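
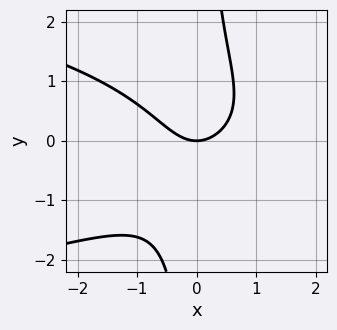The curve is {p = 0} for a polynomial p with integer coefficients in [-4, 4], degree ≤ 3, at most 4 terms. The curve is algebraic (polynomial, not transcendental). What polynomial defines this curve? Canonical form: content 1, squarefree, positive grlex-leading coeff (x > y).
x*y^2 + x^2 - y

First, degree: no degree-2 curve has this shape, so deg p = 3.
Next, reading off the gridlines: it crosses the x-axis at the gridline x = 0; one y-axis crossing is at y = 0.
Finally, assembling these constraints gives the stated polynomial.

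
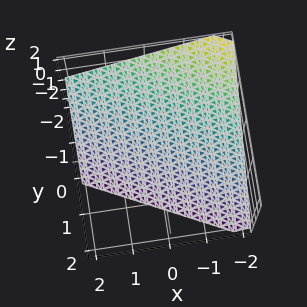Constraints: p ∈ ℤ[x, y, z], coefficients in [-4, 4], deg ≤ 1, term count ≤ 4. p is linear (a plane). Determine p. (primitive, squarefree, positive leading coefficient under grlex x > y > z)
1. The degree is 1 — the surface is flat (a plane).
2. From the axis intercepts and sections: it crosses the y-axis at the gridline y = -1; it crosses the x-axis at the gridline x = -2; it crosses the z-axis at the gridline z = -1.
3. Putting this together gives p.

x + 2*y + 2*z + 2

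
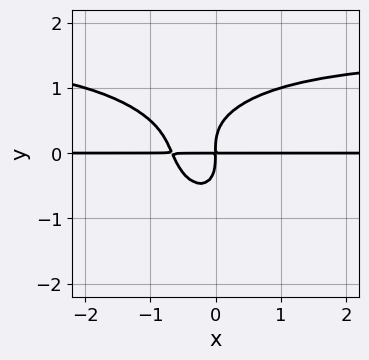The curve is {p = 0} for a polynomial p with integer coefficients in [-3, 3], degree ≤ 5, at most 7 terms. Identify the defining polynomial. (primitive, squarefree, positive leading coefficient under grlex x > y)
2*x^2*y^2 + x*y^3 + 2*y^4 - 3*x^2*y - 2*x*y

The degree is 4 — no degree-3 curve has this shape.
Observable constraints: the visible x-axis segment lies entirely on the curve.
Together with the visible shape, these determine p as stated.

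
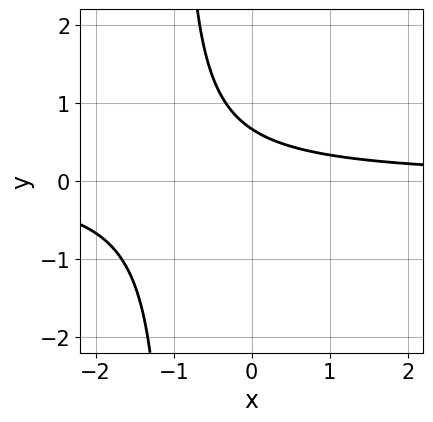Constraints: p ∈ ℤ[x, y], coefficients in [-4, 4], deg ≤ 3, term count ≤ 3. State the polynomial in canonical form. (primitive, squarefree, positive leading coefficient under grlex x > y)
(a) The degree is 2 — a generic line meets the curve in up to 2 points.
(b) From the visible intercepts: it misses every integer gridline on the x-axis.
(c) Putting this together gives p.

3*x*y + 3*y - 2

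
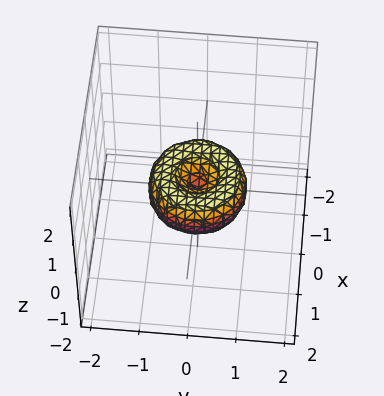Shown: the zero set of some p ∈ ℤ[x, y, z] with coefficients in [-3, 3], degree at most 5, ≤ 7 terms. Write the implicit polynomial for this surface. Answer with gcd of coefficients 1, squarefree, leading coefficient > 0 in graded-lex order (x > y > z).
(a) Degree: no degree-3 surface has this shape, so deg p = 4.
(b) Symmetries: rotational symmetry about the z-axis ⇒ p depends on x, y only through x² + y².
(c) Against the integer gridlines: among the integer gridlines, it crosses the y-axis at y ∈ {-1, 0, 1}; it meets the z-axis at z = 0 (among the integer gridlines).
(d) The integer polynomial consistent with all of this is the stated p.

x^4 + 2*x^2*y^2 + y^4 - x^2 - y^2 + z^2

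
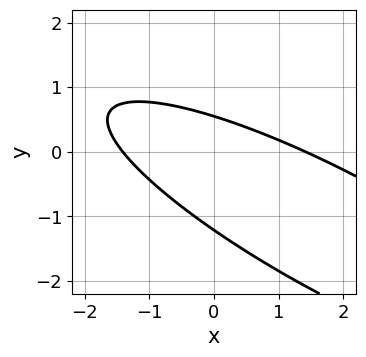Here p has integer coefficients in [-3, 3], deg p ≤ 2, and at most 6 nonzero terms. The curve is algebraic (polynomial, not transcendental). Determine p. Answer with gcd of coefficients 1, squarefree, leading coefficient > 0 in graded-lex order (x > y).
First, the degree is 2 — no degree-1 curve has this shape.
Finally, solving for integer coefficients yields p as stated.

x^2 + 3*x*y + 3*y^2 + 2*y - 2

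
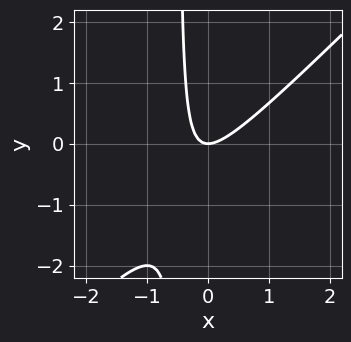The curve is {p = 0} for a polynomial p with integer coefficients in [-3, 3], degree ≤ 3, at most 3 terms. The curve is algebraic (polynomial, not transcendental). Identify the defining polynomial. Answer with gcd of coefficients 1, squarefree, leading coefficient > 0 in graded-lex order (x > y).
First, the degree is 2 — the shape is more complex than any degree-1 curve.
Next, from the visible intercepts: one x-axis crossing is at x = 0; one y-axis crossing is at y = 0.
Finally, fitting integer coefficients to these (and the overall shape) gives p.

2*x^2 - 2*x*y - y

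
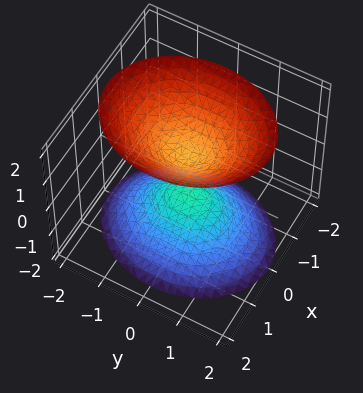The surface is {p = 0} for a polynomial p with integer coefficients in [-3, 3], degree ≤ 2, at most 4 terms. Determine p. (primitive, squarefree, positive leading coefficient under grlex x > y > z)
3*x^2 + 2*y^2 - 2*z^2 + 1

(a) I count 2 distinct pieces.
(b) The degree is 2 — two sheets facing apart; a quadric.
(c) Symmetries: the x ↦ −x reflection is a symmetry, so x appears only in even powers; mirror symmetry z ↦ −z ⇒ only even powers of z; mirror symmetry y ↦ −y ⇒ only even powers of y.
(d) Against the integer gridlines: it misses every integer gridline on the x-axis; it misses every integer gridline on the y-axis.
(e) Assembling these constraints gives the stated polynomial.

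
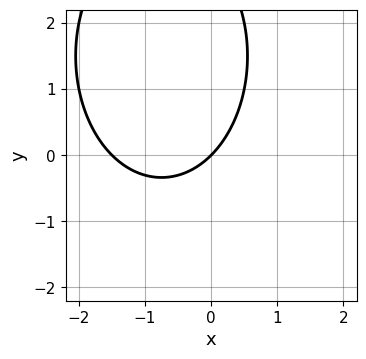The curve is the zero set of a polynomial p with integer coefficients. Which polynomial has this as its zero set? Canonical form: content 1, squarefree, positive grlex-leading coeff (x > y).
(a) deg p = 2. The shape is more complex than any degree-1 curve.
(b) Observable constraints: it crosses the y-axis at the gridline y = 0; it crosses the x-axis at the gridline x = 0.
(c) These observations pin down the coefficients.

2*x^2 + y^2 + 3*x - 3*y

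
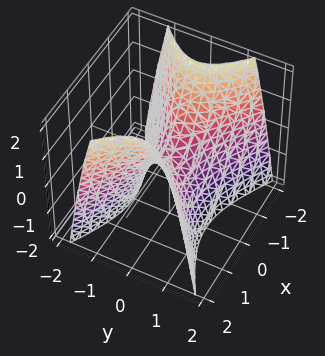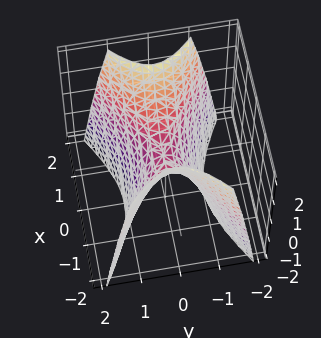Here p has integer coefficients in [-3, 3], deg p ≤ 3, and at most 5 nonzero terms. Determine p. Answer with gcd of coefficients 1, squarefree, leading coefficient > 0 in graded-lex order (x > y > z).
(a) The degree is 2 — a saddle surface; a quadric.
(b) Symmetries: the y ↦ −y reflection is a symmetry, so y appears only in even powers; it's symmetric under x → −x, forcing even powers of x.
(c) From the axis intercepts and sections: one x-axis crossing is at x = 0; it meets the y-axis at y = 0 (among the integer gridlines); one z-axis crossing is at z = 0.
(d) Together with the visible shape, these determine p as stated.

x^2 - 2*y^2 - z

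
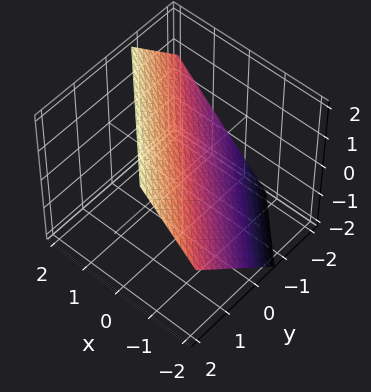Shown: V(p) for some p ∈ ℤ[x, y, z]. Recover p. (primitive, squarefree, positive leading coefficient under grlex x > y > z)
3*x + 3*y - 3*z + 2

(a) deg p = 1.
(b) Putting this together gives p.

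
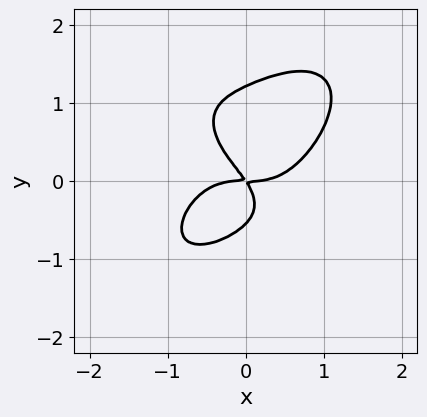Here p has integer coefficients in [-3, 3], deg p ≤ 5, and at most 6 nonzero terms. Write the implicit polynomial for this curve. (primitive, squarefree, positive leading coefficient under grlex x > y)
3*x^4 + 3*y^4 - 2*y^3 - 3*x*y - 2*y^2

1. Degree: a generic line meets the curve in up to 4 points, so deg p = 4.
2. Checking where it meets the axes: it meets the x-axis at x = 0 (among the integer gridlines); one y-axis crossing is at y = 0.
3. Together with the visible shape, these determine p as stated.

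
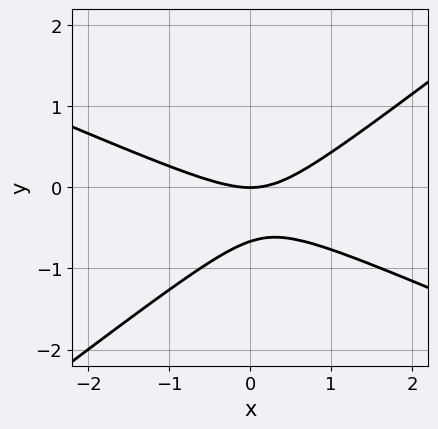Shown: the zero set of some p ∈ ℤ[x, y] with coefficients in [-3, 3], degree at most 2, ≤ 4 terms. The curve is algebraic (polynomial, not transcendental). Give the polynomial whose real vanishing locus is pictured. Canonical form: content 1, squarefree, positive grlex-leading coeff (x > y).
(a) The degree is 2 — no degree-1 curve has this shape.
(b) From the visible intercepts: one x-axis crossing is at x = 0; it meets the y-axis at y = 0 (among the integer gridlines).
(c) Putting this together gives p.

x^2 + x*y - 3*y^2 - 2*y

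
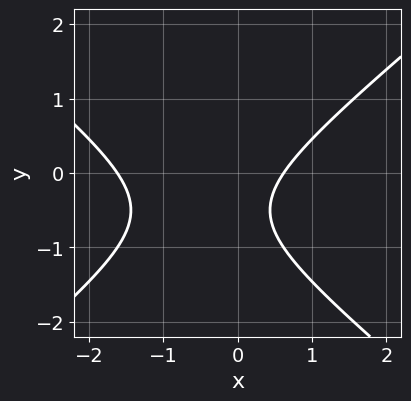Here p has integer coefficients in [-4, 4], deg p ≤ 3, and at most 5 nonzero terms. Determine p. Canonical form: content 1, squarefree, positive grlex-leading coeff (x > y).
2*x^2 - 3*y^2 + 2*x - 3*y - 2

1. Degree: the shape is more complex than any degree-1 curve, so deg p = 2.
2. Checking where it meets the axes: the curve avoids every integer y-axis point in the box.
3. Assembling these constraints gives the stated polynomial.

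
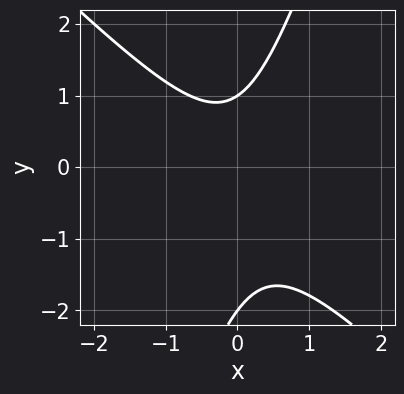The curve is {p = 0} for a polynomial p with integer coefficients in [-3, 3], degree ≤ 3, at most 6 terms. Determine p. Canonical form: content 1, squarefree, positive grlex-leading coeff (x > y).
deg p = 2.
Observable constraints: it misses every integer gridline on the x-axis; among the integer gridlines, it crosses the y-axis at y ∈ {-2, 1}.
Together with the visible shape, these determine p as stated.

3*x^2 + 2*x*y - y^2 - y + 2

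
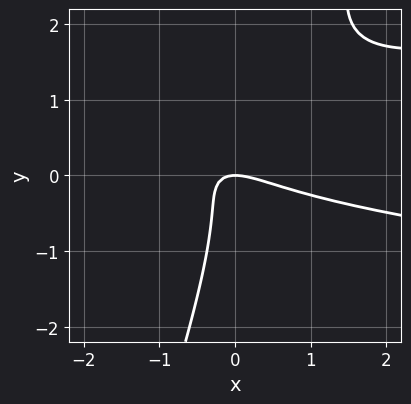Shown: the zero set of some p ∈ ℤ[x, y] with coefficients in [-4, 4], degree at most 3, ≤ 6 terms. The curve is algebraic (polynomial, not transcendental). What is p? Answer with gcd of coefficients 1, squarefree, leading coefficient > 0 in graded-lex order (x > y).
3*x*y^2 - y^3 - x^2 - 2*x*y - y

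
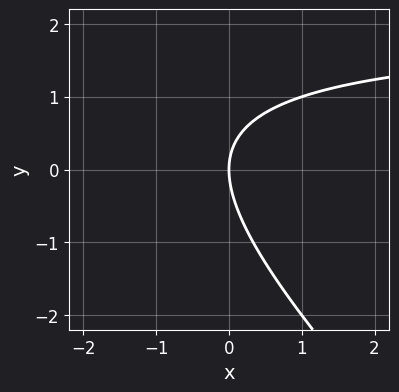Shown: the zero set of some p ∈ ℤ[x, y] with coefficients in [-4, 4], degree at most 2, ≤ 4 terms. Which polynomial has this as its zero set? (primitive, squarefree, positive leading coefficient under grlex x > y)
x*y + y^2 - 2*x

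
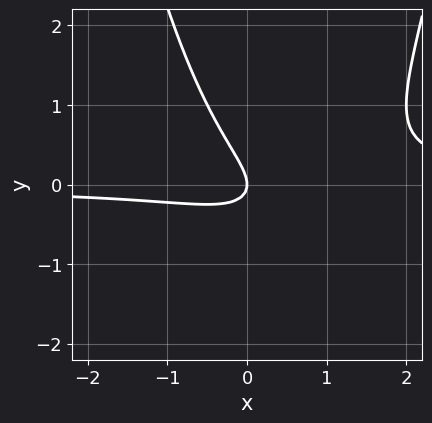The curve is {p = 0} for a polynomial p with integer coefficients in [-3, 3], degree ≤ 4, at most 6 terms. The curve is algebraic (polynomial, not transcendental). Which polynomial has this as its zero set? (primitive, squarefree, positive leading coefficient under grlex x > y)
(a) The degree is 3 — no degree-2 curve has this shape.
(b) From the visible intercepts: it meets the y-axis at y = 0 (among the integer gridlines); it crosses the x-axis at the gridline x = 0.
(c) Solving for integer coefficients yields p as stated.

2*x^2*y - 2*x*y - 2*y^2 - x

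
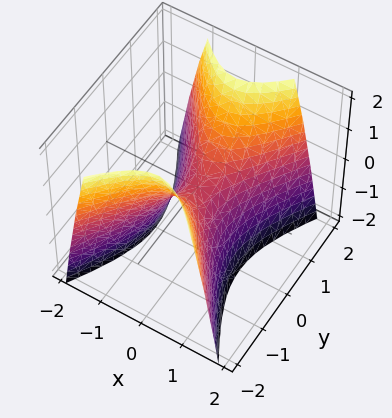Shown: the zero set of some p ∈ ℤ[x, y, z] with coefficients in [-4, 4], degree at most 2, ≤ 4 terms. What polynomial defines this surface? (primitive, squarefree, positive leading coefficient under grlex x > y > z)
2*x^2 - y^2 + z

deg p = 2. A saddle surface; a quadric.
Symmetries: it's symmetric under x → −x, forcing even powers of x; it's symmetric under y → −y, forcing even powers of y.
Against the integer gridlines: it meets the z-axis at z = 0 (among the integer gridlines); one y-axis crossing is at y = 0; it crosses the x-axis at the gridline x = 0.
Matching integer coefficients to the picture gives p.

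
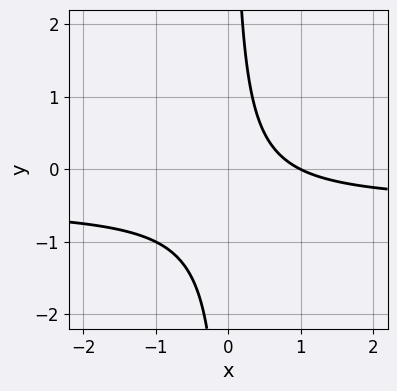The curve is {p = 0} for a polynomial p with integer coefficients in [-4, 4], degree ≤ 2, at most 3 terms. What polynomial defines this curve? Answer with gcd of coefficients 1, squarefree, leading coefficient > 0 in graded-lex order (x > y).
2*x*y + x - 1

The degree is 2 — no degree-1 curve has this shape.
From the visible intercepts: it meets the x-axis at x = 1 (among the integer gridlines); it misses every integer gridline on the y-axis.
Fitting integer coefficients to these (and the overall shape) gives p.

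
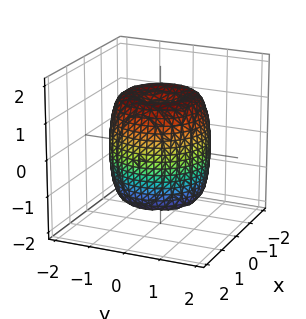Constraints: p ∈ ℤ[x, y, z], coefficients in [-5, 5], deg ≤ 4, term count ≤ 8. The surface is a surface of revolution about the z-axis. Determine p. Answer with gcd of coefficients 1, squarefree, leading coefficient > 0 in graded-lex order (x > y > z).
2*x^4 + 4*x^2*y^2 + 2*y^4 - 3*x^2 - 3*y^2 + z^2 - 1

1. The degree is 4 — a generic line meets the surface in up to 4 points.
2. By symmetry, the surface is invariant under rotation about z: p = q(x² + y², z).
3. From the axis intercepts and sections: a circular section at z = 0 has radius between 1 and 2; the z-axis gridline crossings are at z ∈ {-1, 1}.
4. These observations pin down the coefficients.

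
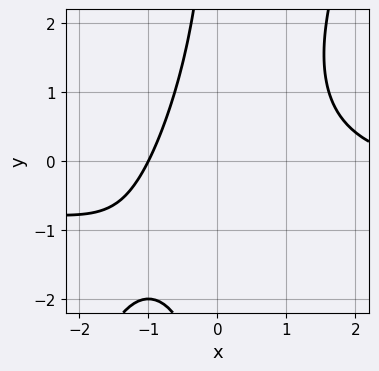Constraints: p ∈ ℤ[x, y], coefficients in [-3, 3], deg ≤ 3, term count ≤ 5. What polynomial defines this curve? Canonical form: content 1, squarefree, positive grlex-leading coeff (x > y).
First, degree: the shape is more complex than any degree-2 curve, so deg p = 3.
Next, against the integer gridlines: one x-axis crossing is at x = -1; it misses every integer gridline on the y-axis.
Finally, fitting integer coefficients to these (and the overall shape) gives p.

2*x^2*y - x*y^2 + x^2 - 2*x - 3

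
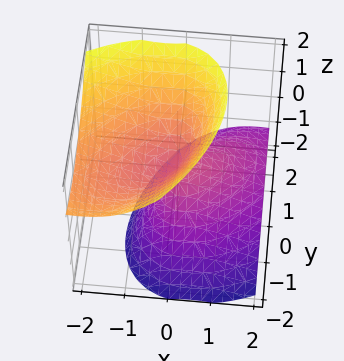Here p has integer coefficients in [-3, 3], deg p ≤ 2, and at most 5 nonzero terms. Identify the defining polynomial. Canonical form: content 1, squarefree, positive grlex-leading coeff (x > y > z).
2*x^2 - 2*x*y + 3*x*z + 2*y^2 - 2*z^2

The picture has 2 separate pieces.
The degree is 2 — a generic line meets the surface in up to 2 points.
From the axis intercepts and sections: it meets the x-axis at x = 0 (among the integer gridlines); it crosses the y-axis at the gridline y = 0; it meets the z-axis at z = 0 (among the integer gridlines).
Assembling these constraints gives the stated polynomial.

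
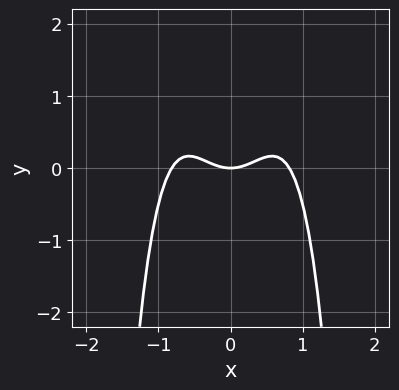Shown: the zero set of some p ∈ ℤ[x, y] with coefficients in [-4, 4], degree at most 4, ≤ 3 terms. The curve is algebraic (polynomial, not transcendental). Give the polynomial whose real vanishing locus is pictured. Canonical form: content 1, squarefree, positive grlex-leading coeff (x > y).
3*x^4 - 2*x^2 + 2*y

1. deg p = 4. A generic line meets the curve in up to 4 points.
2. Symmetries: the x ↦ −x reflection is a symmetry, so x appears only in even powers.
3. From the axis intercepts and sections: it crosses the y-axis at the gridline y = 0; it meets the x-axis at x = 0 (among the integer gridlines).
4. Fitting integer coefficients to these (and the overall shape) gives p.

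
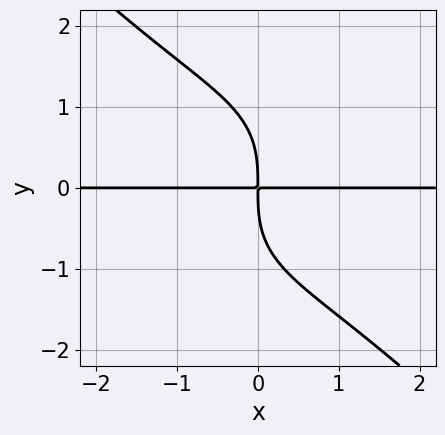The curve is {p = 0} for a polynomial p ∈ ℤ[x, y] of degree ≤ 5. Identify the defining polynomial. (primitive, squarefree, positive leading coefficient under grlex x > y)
x^3*y + y^4 + 3*x*y

First, deg p = 4. A generic line meets the curve in up to 4 points.
Next, checking where it meets the axes: every point of the x-axis in the box is on the curve.
Finally, these observations pin down the coefficients.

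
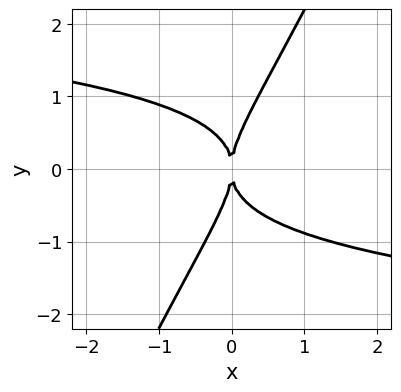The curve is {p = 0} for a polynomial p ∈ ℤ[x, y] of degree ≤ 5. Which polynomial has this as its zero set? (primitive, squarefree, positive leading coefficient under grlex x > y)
The degree is 4 — a generic line meets the curve in up to 4 points.
Checking where it meets the axes: it crosses the x-axis at the gridline x = 0; one y-axis crossing is at y = 0.
The integer polynomial consistent with all of this is the stated p.

2*x*y^3 - y^4 + 2*x^2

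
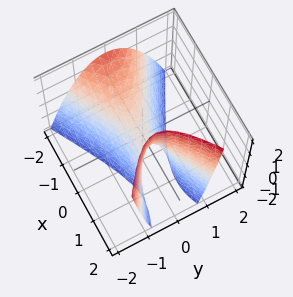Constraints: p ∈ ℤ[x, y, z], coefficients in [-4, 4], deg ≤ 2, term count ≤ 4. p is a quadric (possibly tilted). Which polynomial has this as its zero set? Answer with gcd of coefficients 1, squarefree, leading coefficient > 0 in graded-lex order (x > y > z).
x^2 + x*z - 3*y^2 - z

(a) deg p = 2. No degree-1 surface has this shape.
(b) From the axis intercepts and sections: it crosses the z-axis at the gridline z = 0; it crosses the x-axis at the gridline x = 0.
(c) Assembling these constraints gives the stated polynomial.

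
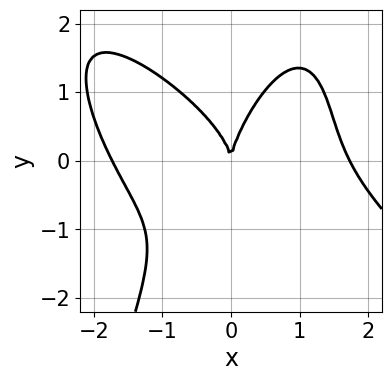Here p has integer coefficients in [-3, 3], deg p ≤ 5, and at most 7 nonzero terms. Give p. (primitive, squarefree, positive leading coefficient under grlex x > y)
x^4 + x^3*y - x*y^2 + y^3 - 3*x^2

1. deg p = 4.
2. From the visible intercepts: it crosses the x-axis at the gridline x = 0; it meets the y-axis at y = 0 (among the integer gridlines).
3. The integer polynomial consistent with all of this is the stated p.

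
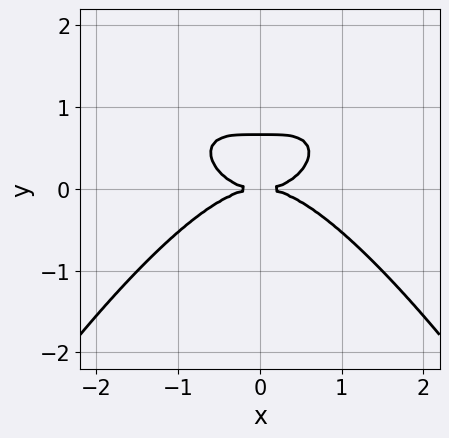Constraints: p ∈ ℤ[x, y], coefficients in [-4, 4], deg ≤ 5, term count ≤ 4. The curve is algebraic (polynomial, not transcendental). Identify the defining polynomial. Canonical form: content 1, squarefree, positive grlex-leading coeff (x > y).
Degree: the shape is more complex than any degree-3 curve, so deg p = 4.
Symmetries: the x ↦ −x reflection is a symmetry, so x appears only in even powers.
From the axis intercepts and sections: one x-axis crossing is at x = 0; it crosses the y-axis at the gridline y = 0.
Putting this together gives p.

x^4 + 3*y^3 - 2*y^2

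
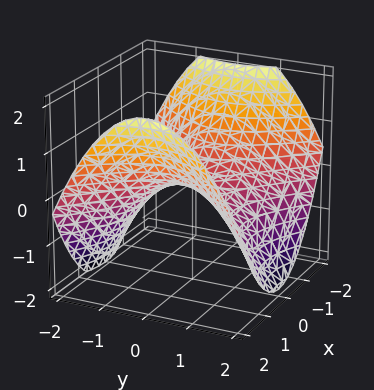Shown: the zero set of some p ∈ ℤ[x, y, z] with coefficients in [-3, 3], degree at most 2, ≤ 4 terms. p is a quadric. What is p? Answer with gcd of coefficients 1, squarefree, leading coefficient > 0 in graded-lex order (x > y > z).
(a) deg p = 2. A hyperbolic paraboloid; a quadric.
(b) Symmetries: the y ↦ −y reflection is a symmetry, so y appears only in even powers; the x ↦ −x reflection is a symmetry, so x appears only in even powers.
(c) From the visible intercepts: one z-axis crossing is at z = 0; it crosses the x-axis at the gridline x = 0; it meets the y-axis at y = 0 (among the integer gridlines).
(d) These observations pin down the coefficients.

x^2 - y^2 - 2*z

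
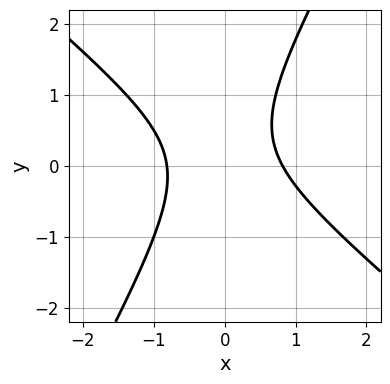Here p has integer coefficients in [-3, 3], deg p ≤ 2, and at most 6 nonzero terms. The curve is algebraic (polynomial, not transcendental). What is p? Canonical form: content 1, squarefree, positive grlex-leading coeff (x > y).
3*x^2 + 2*x*y - 2*y^2 + y - 2

(a) The degree is 2 — a generic line meets the curve in up to 2 points.
(b) Checking where it meets the axes: the curve avoids every integer y-axis point in the box.
(c) The integer polynomial consistent with all of this is the stated p.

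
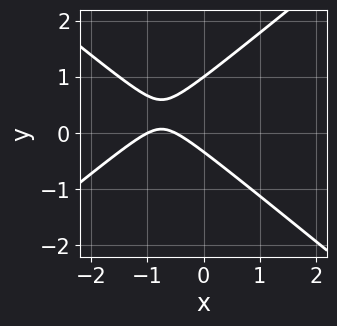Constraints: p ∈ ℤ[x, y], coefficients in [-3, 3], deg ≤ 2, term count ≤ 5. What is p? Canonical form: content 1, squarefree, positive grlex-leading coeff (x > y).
2*x^2 - 3*y^2 + 3*x + 2*y + 1

deg p = 2. A generic line meets the curve in up to 2 points.
Reading off the gridlines: one y-axis crossing is at y = 1; one x-axis crossing is at x = -1.
Together with the visible shape, these determine p as stated.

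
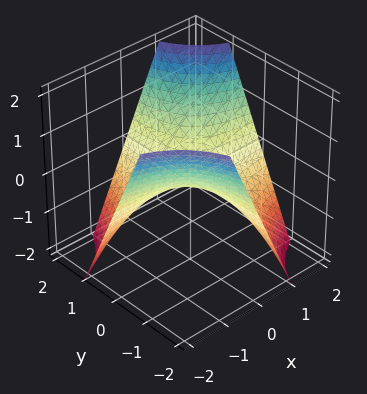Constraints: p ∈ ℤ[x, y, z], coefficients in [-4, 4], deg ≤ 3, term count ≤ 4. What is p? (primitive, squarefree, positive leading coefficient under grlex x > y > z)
First, deg p = 2. A saddle surface; a quadric.
Then, against the integer gridlines: every point of the y-axis in the box is on the surface; it crosses the z-axis at the gridline z = 0; every point of the x-axis in the box is on the surface.
Finally, these observations pin down the coefficients.

x*y - z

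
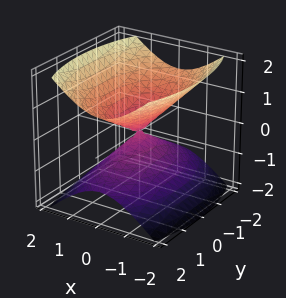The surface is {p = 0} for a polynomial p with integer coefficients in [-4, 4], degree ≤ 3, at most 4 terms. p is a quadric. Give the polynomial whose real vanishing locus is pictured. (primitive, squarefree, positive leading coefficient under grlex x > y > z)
(a) I count 2 distinct pieces.
(b) The degree is 2 — a double cone through the origin; a quadric.
(c) Symmetries: mirror symmetry x ↦ −x ⇒ only even powers of x; the z ↦ −z reflection is a symmetry, so z appears only in even powers; the y ↦ −y reflection is a symmetry, so y appears only in even powers.
(d) From the visible intercepts: it crosses the y-axis at the gridline y = 0; it crosses the x-axis at the gridline x = 0; it crosses the z-axis at the gridline z = 0.
(e) Matching integer coefficients to the picture gives p.

3*x^2 + y^2 - 3*z^2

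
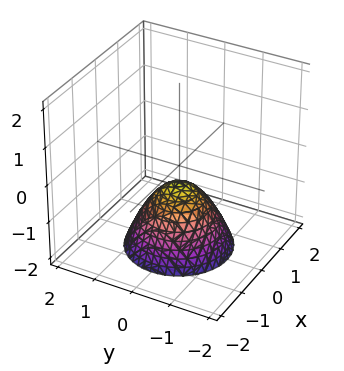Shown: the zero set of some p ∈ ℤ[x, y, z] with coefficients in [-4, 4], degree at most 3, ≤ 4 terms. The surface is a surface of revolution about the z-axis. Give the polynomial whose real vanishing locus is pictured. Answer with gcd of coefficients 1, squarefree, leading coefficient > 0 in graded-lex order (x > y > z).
1. The degree is 2 — no degree-1 surface has this shape.
2. By symmetry, the z-axis is an axis of rotation, so x and y enter only as x² + y².
3. Checking where it meets the axes: it misses every integer gridline on the y-axis; the surface avoids every integer x-axis point in the box.
4. The integer polynomial consistent with all of this is the stated p.

2*x^2 + 2*y^2 + 2*z + 1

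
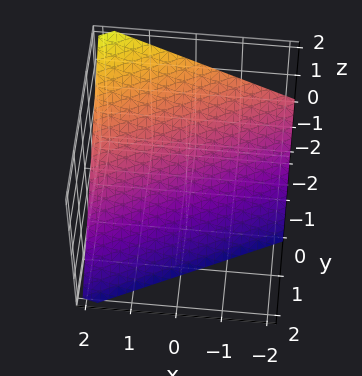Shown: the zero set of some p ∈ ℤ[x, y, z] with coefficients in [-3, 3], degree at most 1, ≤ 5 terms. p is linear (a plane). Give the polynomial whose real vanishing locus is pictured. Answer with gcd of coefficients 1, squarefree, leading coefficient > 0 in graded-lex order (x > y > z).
x - 2*y - 2*z - 2

The degree is 1 — every cross-section is a straight line — this is a plane.
Against the integer gridlines: one y-axis crossing is at y = -1; one z-axis crossing is at z = -1.
Assembling these constraints gives the stated polynomial. Check: (2, 0, 0) on the x-axis lies on the surface, and p(2, 0, 0) = 0. ✓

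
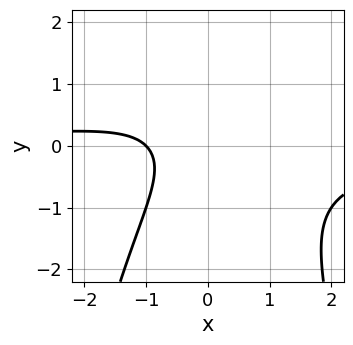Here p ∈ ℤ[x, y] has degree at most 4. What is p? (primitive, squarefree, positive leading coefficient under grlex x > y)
First, deg p = 3. No degree-2 curve has this shape.
Then, checking where it meets the axes: no y-intercept at any integer in the box; it meets the x-axis at x = -1 (among the integer gridlines).
Finally, these observations pin down the coefficients.

x^2*y + y^2 + x + 1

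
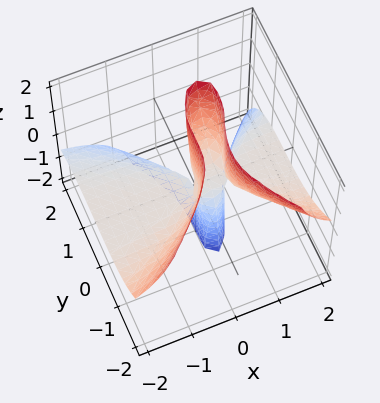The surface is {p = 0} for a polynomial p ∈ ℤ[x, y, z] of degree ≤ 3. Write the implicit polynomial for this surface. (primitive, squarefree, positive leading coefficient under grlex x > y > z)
3*x^2*z - x*y*z + y^3 - 2*x*z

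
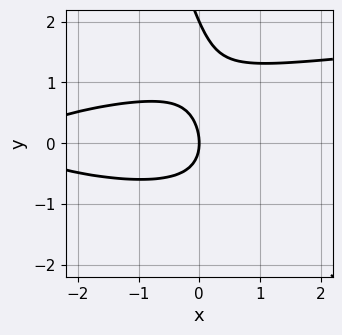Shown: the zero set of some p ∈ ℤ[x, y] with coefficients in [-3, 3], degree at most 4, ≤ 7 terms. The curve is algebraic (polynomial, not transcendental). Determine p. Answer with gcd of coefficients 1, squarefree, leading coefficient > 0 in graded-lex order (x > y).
3*x*y^2 + y^3 - x^2 - 2*y^2 - 3*x

Degree: the shape is more complex than any degree-2 curve, so deg p = 3.
Checking where it meets the axes: among the integer gridlines, it crosses the y-axis at y ∈ {0, 2}; one x-axis crossing is at x = 0.
Solving for integer coefficients yields p as stated.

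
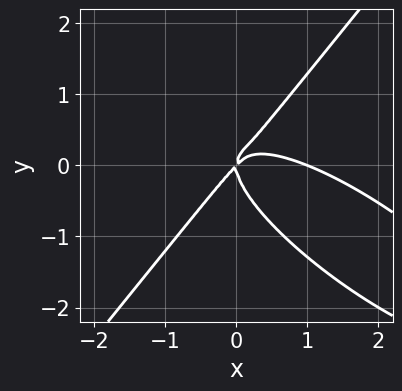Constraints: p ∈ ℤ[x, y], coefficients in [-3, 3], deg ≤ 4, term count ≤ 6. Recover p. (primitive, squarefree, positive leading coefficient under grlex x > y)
2*x^3 + 3*x^2*y - 3*y^3 - 2*x^2 + 2*x*y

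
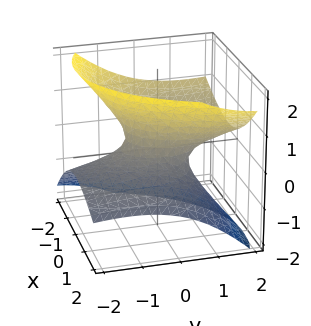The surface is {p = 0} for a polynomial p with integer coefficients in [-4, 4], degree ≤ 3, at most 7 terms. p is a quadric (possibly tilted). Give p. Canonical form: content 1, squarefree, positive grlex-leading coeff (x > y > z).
2*x^2 + 2*x*z + y^2 - 3*y*z - 3*z^2 - 1

First, degree: the shape is more complex than any degree-1 surface, so deg p = 2.
Next, checking where it meets the axes: the surface avoids every integer z-axis point in the box; the y-axis gridline crossings are at y ∈ {-1, 1}.
Finally, the integer polynomial consistent with all of this is the stated p.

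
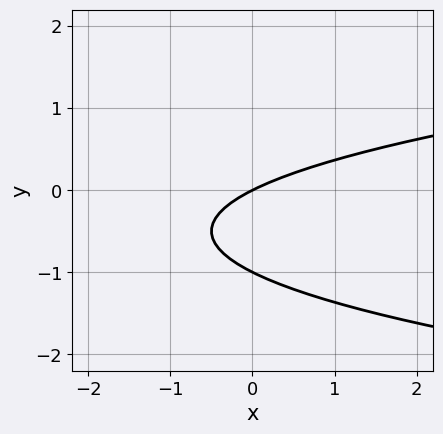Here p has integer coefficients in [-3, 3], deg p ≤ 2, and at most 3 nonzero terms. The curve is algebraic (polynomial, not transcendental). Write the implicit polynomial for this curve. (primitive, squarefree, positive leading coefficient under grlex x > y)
First, the degree is 2 — a generic line meets the curve in up to 2 points.
Next, against the integer gridlines: one x-axis crossing is at x = 0; the y-axis gridline crossings are at y ∈ {-1, 0}.
Finally, assembling these constraints gives the stated polynomial.

2*y^2 - x + 2*y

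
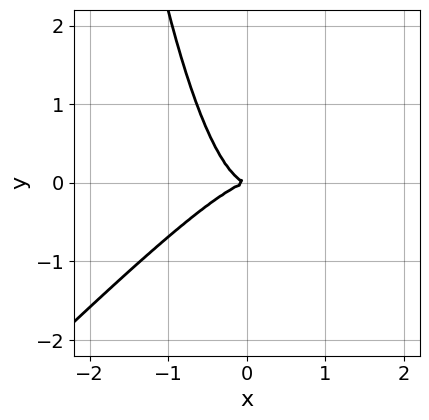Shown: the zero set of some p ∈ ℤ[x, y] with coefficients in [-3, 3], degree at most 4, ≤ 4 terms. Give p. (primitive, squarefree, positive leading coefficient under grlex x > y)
3*x^3 - 3*x^2*y + 2*y^2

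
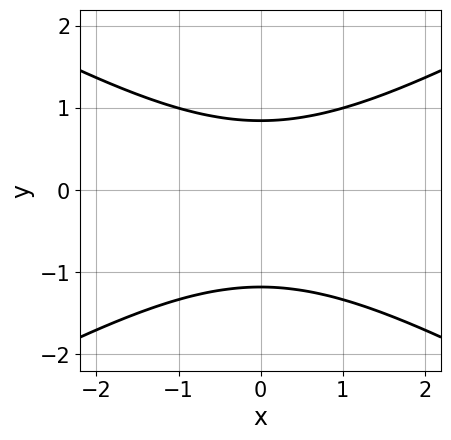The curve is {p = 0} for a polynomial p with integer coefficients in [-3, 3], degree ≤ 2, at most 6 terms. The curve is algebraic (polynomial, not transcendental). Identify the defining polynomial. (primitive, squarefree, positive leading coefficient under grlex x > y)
x^2 - 3*y^2 - y + 3

Degree: the shape is more complex than any degree-1 curve, so deg p = 2.
Symmetries: it's symmetric under x → −x, forcing even powers of x.
From the visible intercepts: no x-intercept at any integer in the box.
These observations pin down the coefficients.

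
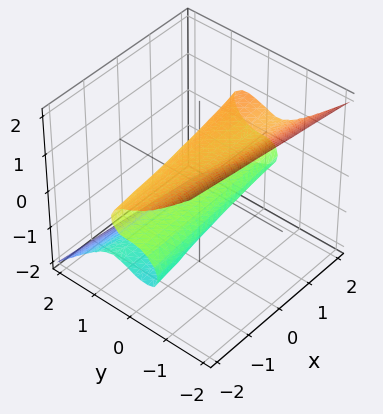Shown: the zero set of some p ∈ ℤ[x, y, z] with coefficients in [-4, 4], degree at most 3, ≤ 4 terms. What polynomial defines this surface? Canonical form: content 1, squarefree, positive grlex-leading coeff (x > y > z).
x*y*z - 3*y^3 - 3*z^3 + 2*z

First, deg p = 3.
Then, from the axis intercepts and sections: one y-axis crossing is at y = 0; it crosses the z-axis at the gridline z = 0.
Finally, the integer polynomial consistent with all of this is the stated p.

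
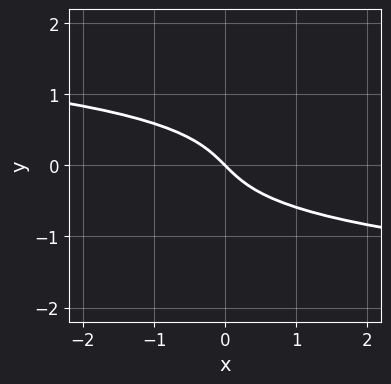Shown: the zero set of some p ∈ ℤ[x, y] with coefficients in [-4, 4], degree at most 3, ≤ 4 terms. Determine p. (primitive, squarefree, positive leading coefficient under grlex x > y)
2*y^3 + x + y

1. deg p = 3.
2. Observable constraints: it meets the x-axis at x = 0 (among the integer gridlines); it meets the y-axis at y = 0 (among the integer gridlines).
3. These observations pin down the coefficients.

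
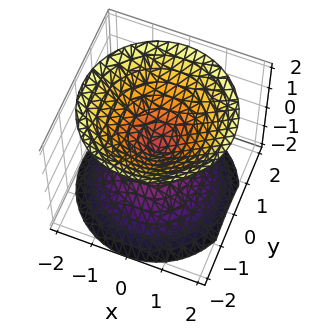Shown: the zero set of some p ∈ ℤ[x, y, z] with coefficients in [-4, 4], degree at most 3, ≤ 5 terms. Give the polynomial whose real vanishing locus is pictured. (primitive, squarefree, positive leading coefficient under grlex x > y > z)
x^2 + y^2 - z^2

There are 2 components. Treating them together as one polynomial.
Degree: two nappes meeting at a single point; a quadric, so deg p = 2.
Symmetries: rotational symmetry about the z-axis ⇒ p depends on x, y only through x² + y²; mirror symmetry z ↦ −z ⇒ only even powers of z.
From the visible intercepts: one z-axis crossing is at z = 0; a circular section at z = 1 has radius exactly 1; it meets the x-axis at x = 0 (among the integer gridlines); it crosses the y-axis at the gridline y = 0.
Putting this together gives p.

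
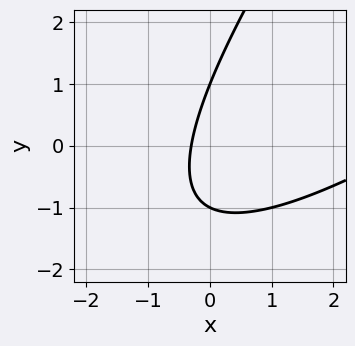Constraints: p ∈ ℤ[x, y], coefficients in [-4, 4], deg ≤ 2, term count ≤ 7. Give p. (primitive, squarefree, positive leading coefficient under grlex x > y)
x^2 - 2*x*y + y^2 - 3*x - 1

(a) The degree is 2 — the shape is more complex than any degree-1 curve.
(b) Reading off the gridlines: the y-axis gridline crossings are at y ∈ {-1, 1}.
(c) These observations pin down the coefficients.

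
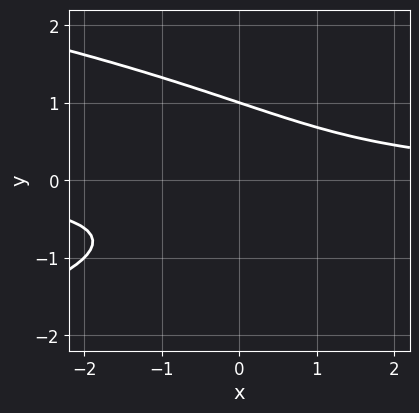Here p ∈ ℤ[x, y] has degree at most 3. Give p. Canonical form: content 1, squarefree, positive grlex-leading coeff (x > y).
y^3 + x*y - 1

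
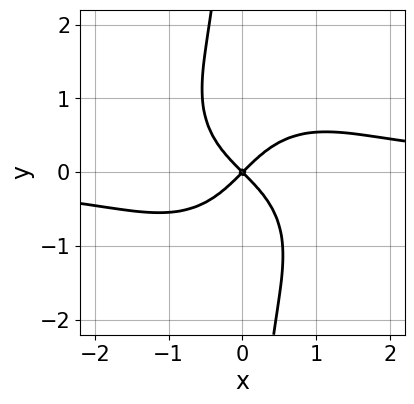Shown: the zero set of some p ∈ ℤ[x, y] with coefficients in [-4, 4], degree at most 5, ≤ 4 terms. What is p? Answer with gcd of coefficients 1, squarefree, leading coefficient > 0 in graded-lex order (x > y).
x^3*y + x*y^3 - x^2 + y^2

First, the degree is 4 — a generic line meets the curve in up to 4 points.
Next, observable constraints: it crosses the y-axis at the gridline y = 0; it crosses the x-axis at the gridline x = 0.
Finally, the integer polynomial consistent with all of this is the stated p.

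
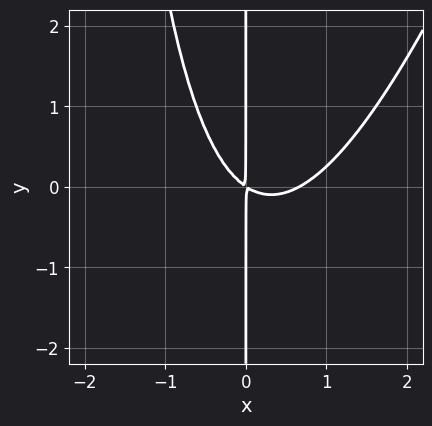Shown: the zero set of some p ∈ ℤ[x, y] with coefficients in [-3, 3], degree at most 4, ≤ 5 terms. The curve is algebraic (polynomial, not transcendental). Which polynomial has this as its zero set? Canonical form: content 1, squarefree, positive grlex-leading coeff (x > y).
3*x^3 - x^2*y - 2*x^2 - 3*x*y

deg p = 3.
From the axis intercepts and sections: the visible y-axis segment lies entirely on the curve.
Matching integer coefficients to the picture gives p.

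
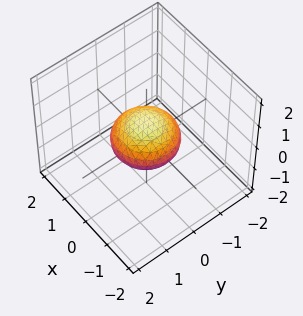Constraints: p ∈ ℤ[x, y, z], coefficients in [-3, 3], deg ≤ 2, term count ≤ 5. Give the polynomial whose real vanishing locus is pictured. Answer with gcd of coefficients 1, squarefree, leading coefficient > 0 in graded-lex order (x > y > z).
1. deg p = 2. The shape is more complex than any degree-1 surface.
2. By symmetry, the z-axis is an axis of rotation, so x and y enter only as x² + y².
3. Observable constraints: a circular section at z = 0 has radius exactly 1; the y-axis gridline crossings are at y ∈ {-1, 1}; the x-axis gridline crossings are at x ∈ {-1, 1}.
4. Together with the visible shape, these determine p as stated.

x^2 + y^2 + 2*z^2 - 1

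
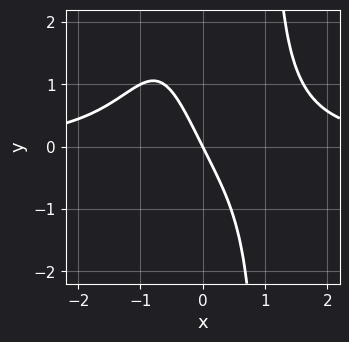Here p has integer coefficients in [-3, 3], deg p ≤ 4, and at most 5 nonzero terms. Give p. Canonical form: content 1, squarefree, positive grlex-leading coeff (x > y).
The degree is 4 — no degree-3 curve has this shape.
Against the integer gridlines: it crosses the y-axis at the gridline y = 0; it crosses the x-axis at the gridline x = 0.
These observations pin down the coefficients.

x^3*y - 2*x - y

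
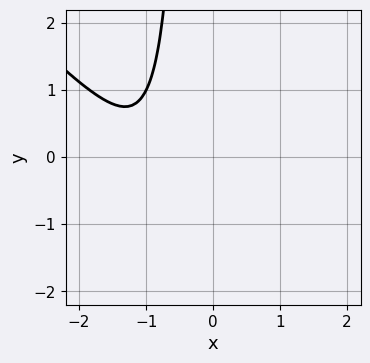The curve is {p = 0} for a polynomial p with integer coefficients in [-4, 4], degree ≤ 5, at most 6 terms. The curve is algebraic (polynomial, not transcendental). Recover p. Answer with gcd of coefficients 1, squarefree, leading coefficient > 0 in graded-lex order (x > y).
x^4 + x^3*y + x^3 + 1

First, the degree is 4 — a generic line meets the curve in up to 4 points.
Then, from the axis intercepts and sections: the curve avoids every integer x-axis point in the box; it misses every integer gridline on the y-axis.
Finally, putting this together gives p.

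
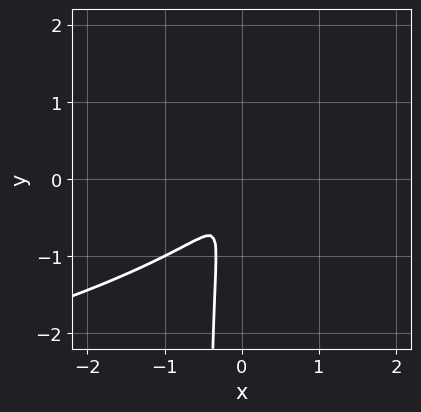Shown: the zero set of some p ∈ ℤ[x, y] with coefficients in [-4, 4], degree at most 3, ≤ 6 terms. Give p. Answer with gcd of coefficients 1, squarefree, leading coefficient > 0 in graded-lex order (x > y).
1. Degree: no degree-2 curve has this shape, so deg p = 3.
2. Solving for integer coefficients yields p as stated.

2*x*y^2 + 3*x^2 - 2*x*y + y^2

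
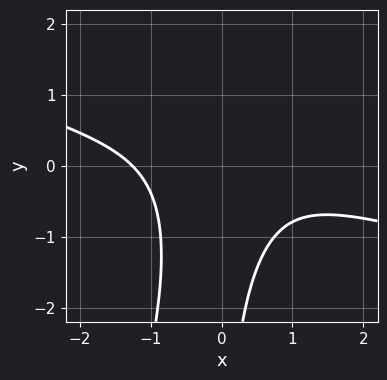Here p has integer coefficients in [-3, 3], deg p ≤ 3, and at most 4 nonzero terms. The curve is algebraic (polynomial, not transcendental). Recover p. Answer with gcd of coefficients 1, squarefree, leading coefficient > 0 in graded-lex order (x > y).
x^3 + 3*x^2*y - x*y^2 + 2

First, deg p = 3. No degree-2 curve has this shape.
Then, from the visible intercepts: the curve avoids every integer y-axis point in the box.
Finally, fitting integer coefficients to these (and the overall shape) gives p.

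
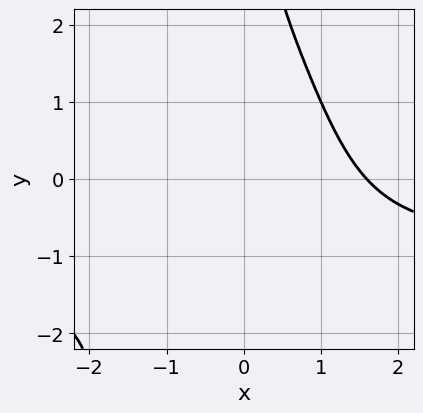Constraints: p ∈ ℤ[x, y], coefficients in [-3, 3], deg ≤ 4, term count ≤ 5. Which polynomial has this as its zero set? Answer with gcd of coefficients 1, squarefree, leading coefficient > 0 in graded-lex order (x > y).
1. deg p = 4. No degree-3 curve has this shape.
2. Against the integer gridlines: the curve avoids every integer y-axis point in the box.
3. Solving for integer coefficients yields p as stated.

2*x^3*y + 2*x^3 + x*y^2 - 2*x^2 - 3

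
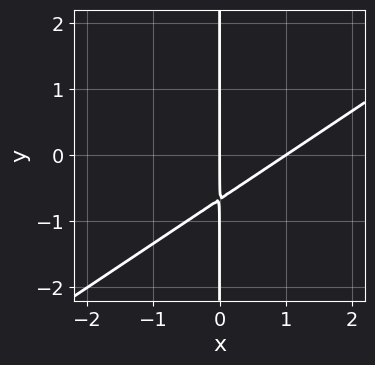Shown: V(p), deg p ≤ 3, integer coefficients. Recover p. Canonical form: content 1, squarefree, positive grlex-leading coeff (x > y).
2*x^2 - 3*x*y - 2*x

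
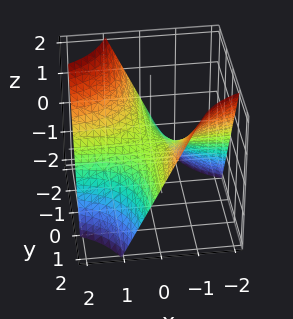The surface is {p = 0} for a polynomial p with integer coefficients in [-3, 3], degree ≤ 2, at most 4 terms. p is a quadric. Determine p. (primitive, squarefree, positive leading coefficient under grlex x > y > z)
x*y + z

deg p = 2.
From the visible intercepts: one z-axis crossing is at z = 0; the visible x-axis segment lies entirely on the surface.
These observations pin down the coefficients.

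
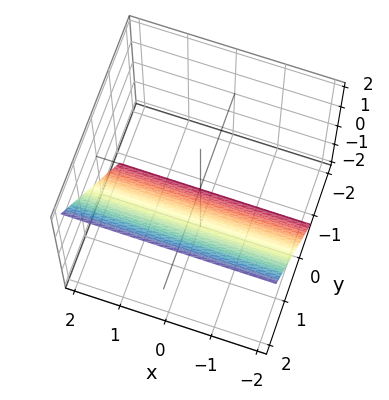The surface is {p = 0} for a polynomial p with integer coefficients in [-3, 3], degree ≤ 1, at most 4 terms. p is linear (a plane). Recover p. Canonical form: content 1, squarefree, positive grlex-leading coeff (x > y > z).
First, the degree is 1 — the surface is flat (a plane).
Then, from the axis intercepts and sections: one z-axis crossing is at z = -1; no x-intercept at any integer in the box.
Finally, the integer polynomial consistent with all of this is the stated p.

3*y - 2*z - 2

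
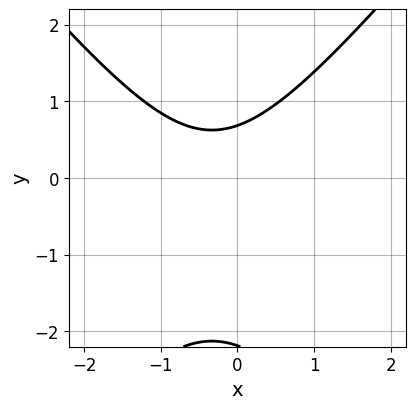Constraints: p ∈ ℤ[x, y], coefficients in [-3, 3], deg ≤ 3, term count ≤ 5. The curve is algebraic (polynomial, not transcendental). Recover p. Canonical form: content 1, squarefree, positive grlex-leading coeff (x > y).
The degree is 2 — a generic line meets the curve in up to 2 points.
Reading off the gridlines: the curve avoids every integer x-axis point in the box.
Together with the visible shape, these determine p as stated.

3*x^2 - 2*y^2 + 2*x - 3*y + 3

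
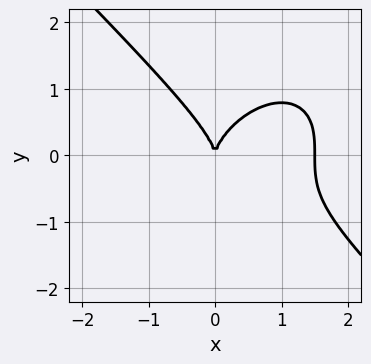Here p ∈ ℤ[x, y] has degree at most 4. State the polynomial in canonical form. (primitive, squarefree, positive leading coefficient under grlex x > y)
2*x^3 + 2*y^3 - 3*x^2

1. The degree is 3 — no degree-2 curve has this shape.
2. From the visible intercepts: one y-axis crossing is at y = 0; it crosses the x-axis at the gridline x = 0.
3. These observations pin down the coefficients.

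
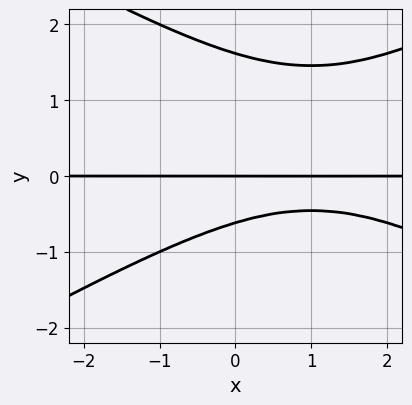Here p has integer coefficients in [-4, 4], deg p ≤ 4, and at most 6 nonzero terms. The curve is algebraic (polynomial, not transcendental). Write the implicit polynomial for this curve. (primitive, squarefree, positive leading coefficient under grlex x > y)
x^2*y - 3*y^3 - 2*x*y + 3*y^2 + 3*y

First, degree: the shape is more complex than any degree-2 curve, so deg p = 3.
Then, observable constraints: the visible x-axis segment lies entirely on the curve; one y-axis crossing is at y = 0.
Finally, matching integer coefficients to the picture gives p.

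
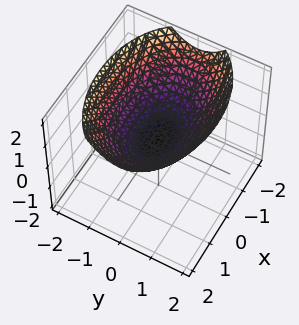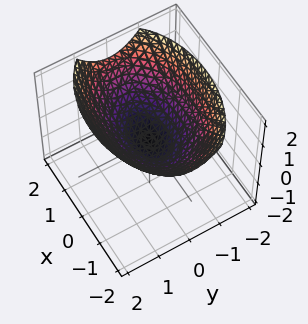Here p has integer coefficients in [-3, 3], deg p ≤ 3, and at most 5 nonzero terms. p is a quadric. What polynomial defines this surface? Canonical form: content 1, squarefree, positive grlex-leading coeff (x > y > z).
x^2 + 2*y^2 - 3*z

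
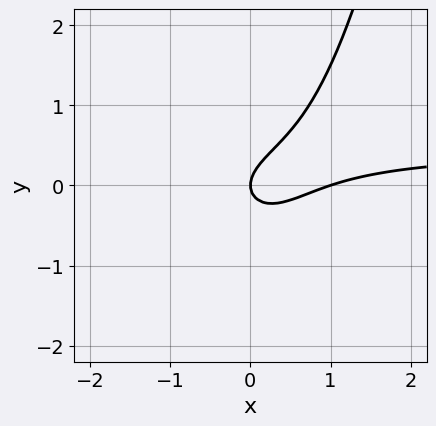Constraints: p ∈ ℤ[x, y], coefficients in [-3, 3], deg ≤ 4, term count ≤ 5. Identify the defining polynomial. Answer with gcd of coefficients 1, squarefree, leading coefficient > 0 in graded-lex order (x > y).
(a) The degree is 3 — the shape is more complex than any degree-2 curve.
(b) From the axis intercepts and sections: it meets the y-axis at y = 0 (among the integer gridlines); the x-axis gridline crossings are at x ∈ {0, 1}.
(c) Putting this together gives p.

2*x^2*y - x^2 + x*y - 2*y^2 + x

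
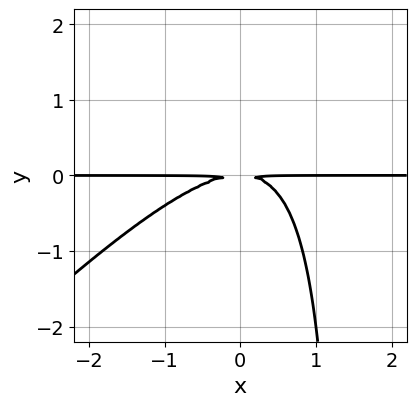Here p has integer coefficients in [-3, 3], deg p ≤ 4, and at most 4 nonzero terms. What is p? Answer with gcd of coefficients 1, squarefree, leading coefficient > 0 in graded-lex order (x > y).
1. Degree: no degree-2 curve has this shape, so deg p = 3.
2. From the axis intercepts and sections: every point of the x-axis in the box is on the curve.
3. Solving for integer coefficients yields p as stated.

2*x^2*y - 2*x*y^2 + 3*y^2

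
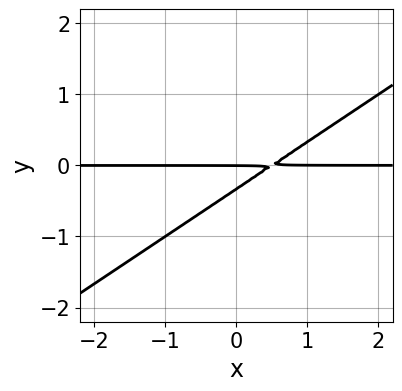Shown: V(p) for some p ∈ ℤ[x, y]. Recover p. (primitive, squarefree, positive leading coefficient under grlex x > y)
1. deg p = 2. A generic line meets the curve in up to 2 points.
2. Reading off the gridlines: the visible x-axis segment lies entirely on the curve; it meets the y-axis at y = 0 (among the integer gridlines).
3. The integer polynomial consistent with all of this is the stated p.

2*x*y - 3*y^2 - y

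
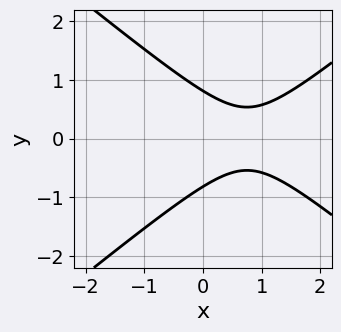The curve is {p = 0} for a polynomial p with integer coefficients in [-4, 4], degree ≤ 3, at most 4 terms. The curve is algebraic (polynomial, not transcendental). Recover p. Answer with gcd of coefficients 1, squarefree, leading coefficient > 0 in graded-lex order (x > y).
1. The degree is 2 — no degree-1 curve has this shape.
2. Symmetries: the y ↦ −y reflection is a symmetry, so y appears only in even powers.
3. Reading off the gridlines: the curve avoids every integer x-axis point in the box.
4. Together with the visible shape, these determine p as stated.

2*x^2 - 3*y^2 - 3*x + 2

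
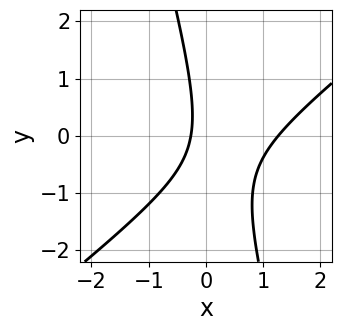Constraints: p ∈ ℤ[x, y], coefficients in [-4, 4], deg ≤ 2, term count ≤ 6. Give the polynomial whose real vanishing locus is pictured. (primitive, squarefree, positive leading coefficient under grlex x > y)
3*x^2 - 3*x*y - y^2 - 3*x - 1

(a) deg p = 2. No degree-1 curve has this shape.
(b) Checking where it meets the axes: the curve avoids every integer y-axis point in the box.
(c) Together with the visible shape, these determine p as stated.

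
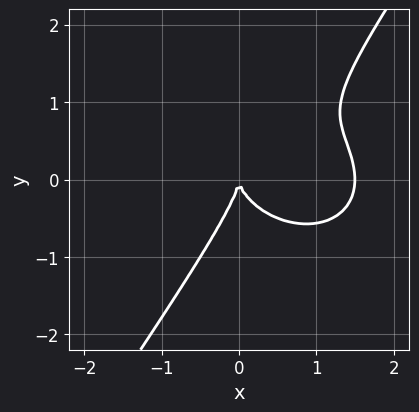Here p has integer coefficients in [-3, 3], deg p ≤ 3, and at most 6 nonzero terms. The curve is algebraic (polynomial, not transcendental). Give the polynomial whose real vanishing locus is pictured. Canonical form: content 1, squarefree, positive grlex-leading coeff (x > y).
2*x^3 + 2*x*y^2 - 2*y^3 - 3*x^2

Degree: a generic line meets the curve in up to 3 points, so deg p = 3.
From the axis intercepts and sections: it meets the y-axis at y = 0 (among the integer gridlines); one x-axis crossing is at x = 0.
Putting this together gives p.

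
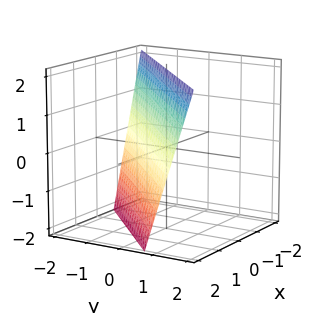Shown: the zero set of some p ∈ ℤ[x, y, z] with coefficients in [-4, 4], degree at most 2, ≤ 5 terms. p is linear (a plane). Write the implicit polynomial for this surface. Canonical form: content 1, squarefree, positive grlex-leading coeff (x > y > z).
3*x - 3*y + z - 2

The degree is 1 — every cross-section is a straight line — this is a plane.
Checking where it meets the axes: it crosses the z-axis at the gridline z = 2.
Matching integer coefficients to the picture gives p.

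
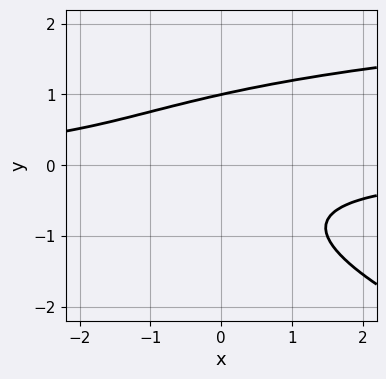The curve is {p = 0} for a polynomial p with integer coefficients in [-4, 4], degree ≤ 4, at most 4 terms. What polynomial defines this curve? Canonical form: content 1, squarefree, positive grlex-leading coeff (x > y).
(a) The degree is 3 — the shape is more complex than any degree-2 curve.
(b) From the axis intercepts and sections: it meets the y-axis at y = 1 (among the integer gridlines); the curve avoids every integer x-axis point in the box.
(c) Fitting integer coefficients to these (and the overall shape) gives p.

x*y^2 + 3*y^3 - 3*x*y - 3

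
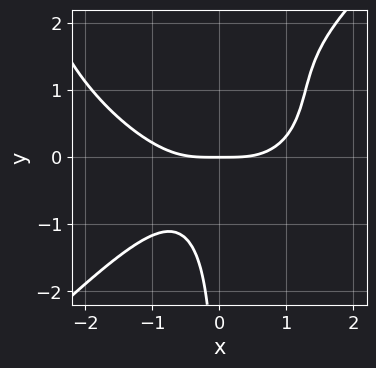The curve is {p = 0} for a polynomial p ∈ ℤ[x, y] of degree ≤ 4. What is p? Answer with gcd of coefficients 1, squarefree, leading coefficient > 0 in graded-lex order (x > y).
x^4 - x*y^3 - 2*x^2*y + 3*x*y^2 - 2*y

First, degree: a generic line meets the curve in up to 4 points, so deg p = 4.
Next, reading off the gridlines: it crosses the y-axis at the gridline y = 0; one x-axis crossing is at x = 0.
Finally, solving for integer coefficients yields p as stated.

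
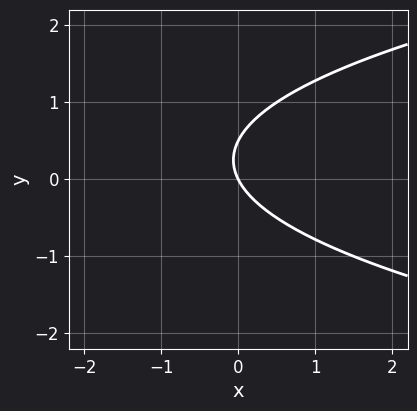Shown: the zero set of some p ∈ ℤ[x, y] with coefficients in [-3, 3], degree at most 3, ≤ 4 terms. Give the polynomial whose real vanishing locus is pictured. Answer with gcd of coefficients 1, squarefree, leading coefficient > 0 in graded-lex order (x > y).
deg p = 2. No degree-1 curve has this shape.
Checking where it meets the axes: one y-axis crossing is at y = 0; it meets the x-axis at x = 0 (among the integer gridlines).
Fitting integer coefficients to these (and the overall shape) gives p.

2*y^2 - 2*x - y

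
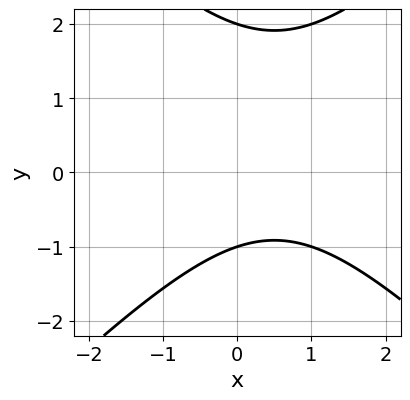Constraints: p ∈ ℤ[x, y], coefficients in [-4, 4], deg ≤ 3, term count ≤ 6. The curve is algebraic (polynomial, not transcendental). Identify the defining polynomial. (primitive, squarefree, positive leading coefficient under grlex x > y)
x^2 - y^2 - x + y + 2

(a) deg p = 2.
(b) Against the integer gridlines: no x-intercept at any integer in the box; among the integer gridlines, it crosses the y-axis at y ∈ {-1, 2}.
(c) Fitting integer coefficients to these (and the overall shape) gives p.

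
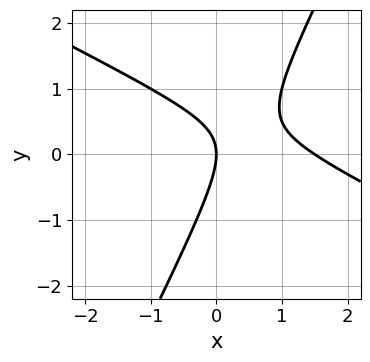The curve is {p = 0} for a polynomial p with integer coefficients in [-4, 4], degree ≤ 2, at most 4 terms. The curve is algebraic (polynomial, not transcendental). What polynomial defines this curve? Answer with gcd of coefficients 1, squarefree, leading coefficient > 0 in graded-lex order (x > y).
(a) Degree: a generic line meets the curve in up to 2 points, so deg p = 2.
(b) From the axis intercepts and sections: it crosses the x-axis at the gridline x = 0; it crosses the y-axis at the gridline y = 0.
(c) The integer polynomial consistent with all of this is the stated p.

2*x^2 + 3*x*y - 2*y^2 - 3*x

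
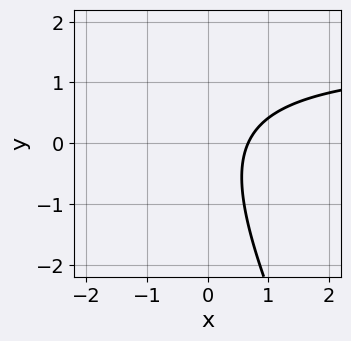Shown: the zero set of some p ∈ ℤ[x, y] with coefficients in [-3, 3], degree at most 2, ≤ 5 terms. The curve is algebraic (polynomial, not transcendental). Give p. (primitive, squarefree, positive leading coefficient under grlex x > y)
2*x*y + y^2 - 3*x + 2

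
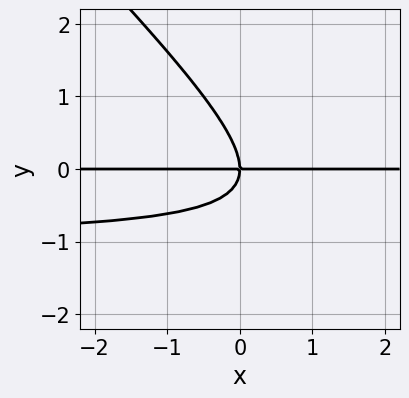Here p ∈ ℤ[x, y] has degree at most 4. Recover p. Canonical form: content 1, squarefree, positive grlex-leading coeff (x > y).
First, degree: no degree-2 curve has this shape, so deg p = 3.
Next, reading off the gridlines: the visible x-axis segment lies entirely on the curve; it meets the y-axis at y = 0 (among the integer gridlines).
Finally, putting this together gives p.

x*y^2 + y^3 + x*y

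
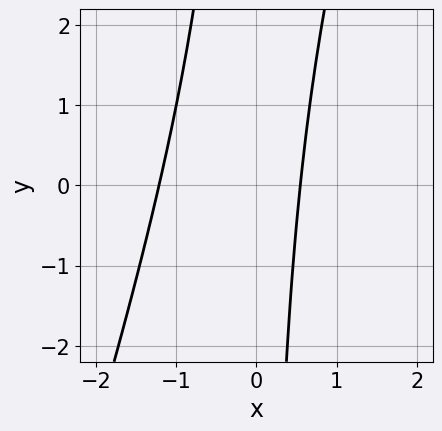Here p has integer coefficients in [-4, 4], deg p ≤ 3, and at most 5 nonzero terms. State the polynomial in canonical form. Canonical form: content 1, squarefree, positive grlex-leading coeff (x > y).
1. Degree: a generic line meets the curve in up to 2 points, so deg p = 2.
2. From the visible intercepts: the curve avoids every integer y-axis point in the box.
3. Assembling these constraints gives the stated polynomial.

3*x^2 - x*y + 2*x - 2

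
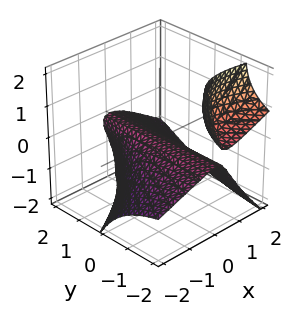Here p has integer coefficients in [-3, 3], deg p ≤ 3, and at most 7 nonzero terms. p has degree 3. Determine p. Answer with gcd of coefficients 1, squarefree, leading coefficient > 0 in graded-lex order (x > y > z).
3*x*y*z + 2*y*z^2 + z^3 + 3*x^2 + 3*z

(a) The picture has 2 separate pieces. They look like related sheets of one shape, so recover p as a whole.
(b) Degree: the shape is more complex than any degree-2 surface, so deg p = 3.
(c) Checking where it meets the axes: it meets the x-axis at x = 0 (among the integer gridlines); the visible y-axis segment lies entirely on the surface; one z-axis crossing is at z = 0.
(d) Solving for integer coefficients yields p as stated.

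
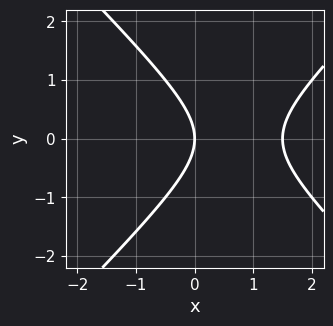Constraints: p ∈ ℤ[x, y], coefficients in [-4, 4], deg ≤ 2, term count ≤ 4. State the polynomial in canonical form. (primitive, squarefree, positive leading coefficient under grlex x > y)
2*x^2 - 2*y^2 - 3*x

1. The degree is 2 — the shape is more complex than any degree-1 curve.
2. Symmetries: mirror symmetry y ↦ −y ⇒ only even powers of y.
3. Against the integer gridlines: one y-axis crossing is at y = 0; it meets the x-axis at x = 0 (among the integer gridlines).
4. Assembling these constraints gives the stated polynomial.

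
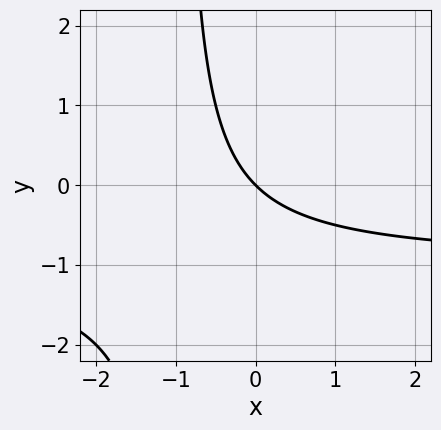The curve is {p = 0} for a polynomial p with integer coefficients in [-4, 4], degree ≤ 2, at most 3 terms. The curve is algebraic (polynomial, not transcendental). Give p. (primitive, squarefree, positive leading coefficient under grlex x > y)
(a) Degree: the shape is more complex than any degree-1 curve, so deg p = 2.
(b) From the axis intercepts and sections: one x-axis crossing is at x = 0; it crosses the y-axis at the gridline y = 0.
(c) Fitting integer coefficients to these (and the overall shape) gives p.

x*y + x + y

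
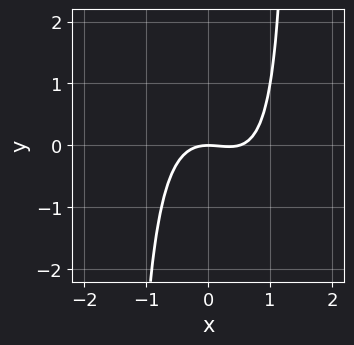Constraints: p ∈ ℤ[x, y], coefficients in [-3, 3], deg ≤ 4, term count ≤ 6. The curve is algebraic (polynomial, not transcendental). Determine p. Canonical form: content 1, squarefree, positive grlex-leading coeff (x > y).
(a) The degree is 3 — no degree-2 curve has this shape.
(b) Against the integer gridlines: it meets the x-axis at x = 0 (among the integer gridlines); it crosses the y-axis at the gridline y = 0.
(c) Matching integer coefficients to the picture gives p.

2*x^3 + x^2*y - x^2 - 2*y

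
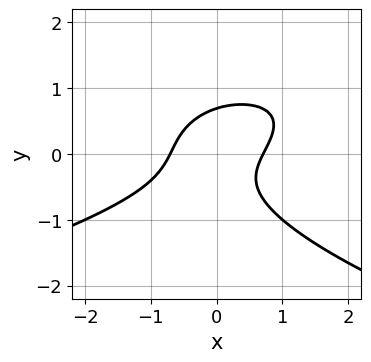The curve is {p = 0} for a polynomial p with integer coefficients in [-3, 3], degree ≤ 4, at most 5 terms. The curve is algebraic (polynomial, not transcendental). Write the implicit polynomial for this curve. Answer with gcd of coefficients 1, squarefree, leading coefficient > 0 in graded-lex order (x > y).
First, the degree is 3 — a generic line meets the curve in up to 3 points.
Finally, solving for integer coefficients yields p as stated.

3*y^3 + 2*x^2 - 2*x*y - 1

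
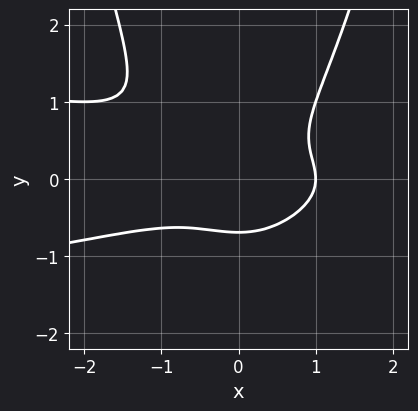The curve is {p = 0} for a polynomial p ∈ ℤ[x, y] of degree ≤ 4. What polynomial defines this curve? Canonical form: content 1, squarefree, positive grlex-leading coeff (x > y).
3*x^2*y^2 + x^3 - 3*y^3 - 1

(a) The degree is 4 — no degree-3 curve has this shape.
(b) Against the integer gridlines: it crosses the x-axis at the gridline x = 1.
(c) Matching integer coefficients to the picture gives p.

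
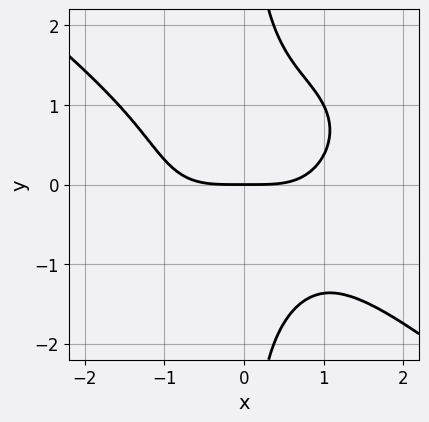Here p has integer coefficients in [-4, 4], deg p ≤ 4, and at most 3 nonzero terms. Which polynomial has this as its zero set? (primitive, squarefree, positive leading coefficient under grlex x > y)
1. Degree: no degree-3 curve has this shape, so deg p = 4.
2. From the axis intercepts and sections: it crosses the y-axis at the gridline y = 0; one x-axis crossing is at x = 0.
3. Assembling these constraints gives the stated polynomial.

x^4 + 2*x*y^3 - 3*y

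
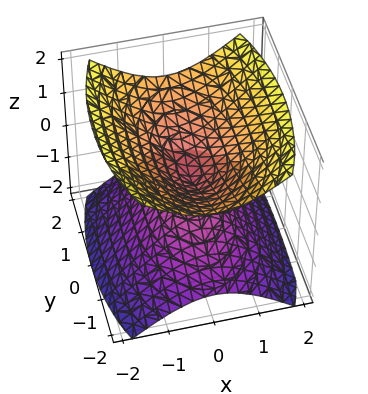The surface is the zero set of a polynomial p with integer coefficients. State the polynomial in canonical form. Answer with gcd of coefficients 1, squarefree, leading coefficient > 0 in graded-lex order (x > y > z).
(a) The picture has 2 separate pieces.
(b) The degree is 2 — a double cone through the origin; a quadric.
(c) Symmetries: mirror symmetry x ↦ −x ⇒ only even powers of x; it's symmetric under y → −y, forcing even powers of y; mirror symmetry z ↦ −z ⇒ only even powers of z.
(d) Against the integer gridlines: one y-axis crossing is at y = 0; it crosses the z-axis at the gridline z = 0.
(e) Fitting integer coefficients to these (and the overall shape) gives p.

3*x^2 + y^2 - 3*z^2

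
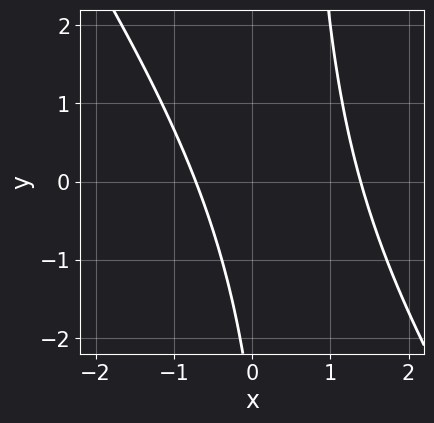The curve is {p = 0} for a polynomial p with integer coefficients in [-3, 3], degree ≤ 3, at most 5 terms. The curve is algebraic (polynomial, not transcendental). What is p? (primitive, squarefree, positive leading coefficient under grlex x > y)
First, degree: the shape is more complex than any degree-1 curve, so deg p = 2.
Next, checking where it meets the axes: no y-intercept at any integer in the box.
Finally, putting this together gives p.

3*x^2 + 2*x*y - 2*x - y - 3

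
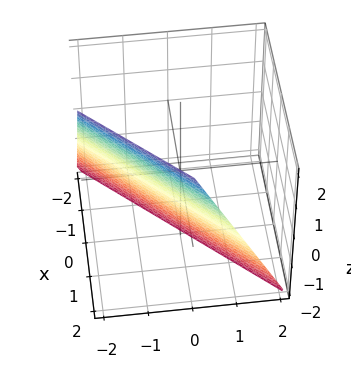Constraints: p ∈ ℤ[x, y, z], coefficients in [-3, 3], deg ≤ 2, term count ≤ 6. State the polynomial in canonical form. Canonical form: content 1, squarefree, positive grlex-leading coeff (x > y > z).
(a) The degree is 1 — every cross-section is a straight line — this is a plane.
(b) From the visible intercepts: it meets the y-axis at y = -1 (among the integer gridlines); it meets the z-axis at z = -2 (among the integer gridlines); one x-axis crossing is at x = 1.
(c) The integer polynomial consistent with all of this is the stated p.

2*x - 2*y - z - 2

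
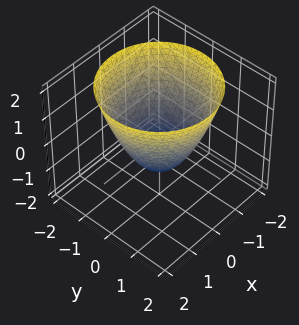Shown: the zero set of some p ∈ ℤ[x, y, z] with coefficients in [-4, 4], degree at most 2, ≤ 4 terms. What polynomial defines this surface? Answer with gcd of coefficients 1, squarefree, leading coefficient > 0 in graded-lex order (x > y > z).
x^2 + y^2 - z - 1

First, degree: a generic line meets the surface in up to 2 points, so deg p = 2.
Then, symmetry: the surface is invariant under rotation about z: p = q(x² + y², z).
Then, against the integer gridlines: among the integer gridlines, it crosses the y-axis at y ∈ {-1, 1}; it crosses the z-axis at the gridline z = -1; the x-axis gridline crossings are at x ∈ {-1, 1}.
Finally, putting this together gives p.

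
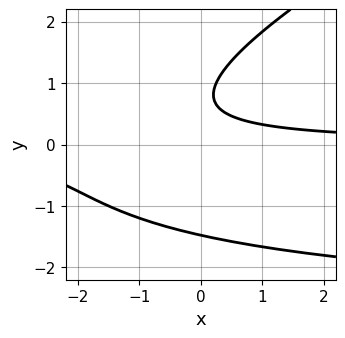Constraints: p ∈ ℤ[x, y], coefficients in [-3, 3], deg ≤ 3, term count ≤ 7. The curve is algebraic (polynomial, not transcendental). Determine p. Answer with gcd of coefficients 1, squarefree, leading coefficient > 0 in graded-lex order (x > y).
The degree is 3 — a generic line meets the curve in up to 3 points.
Reading off the gridlines: it misses every integer gridline on the x-axis.
These observations pin down the coefficients.

x*y^2 - 2*y^3 + 3*x*y + 3*y - 2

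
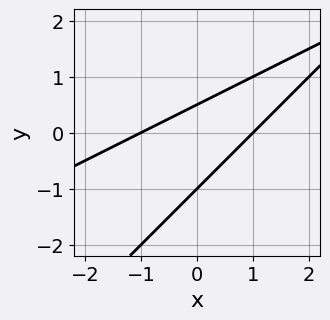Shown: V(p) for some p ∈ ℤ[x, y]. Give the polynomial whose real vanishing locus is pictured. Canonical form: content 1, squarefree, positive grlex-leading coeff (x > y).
The degree is 2 — no degree-1 curve has this shape.
Against the integer gridlines: among the integer gridlines, it crosses the x-axis at x ∈ {-1, 1}; it meets the y-axis at y = -1 (among the integer gridlines).
Matching integer coefficients to the picture gives p.

x^2 - 3*x*y + 2*y^2 + y - 1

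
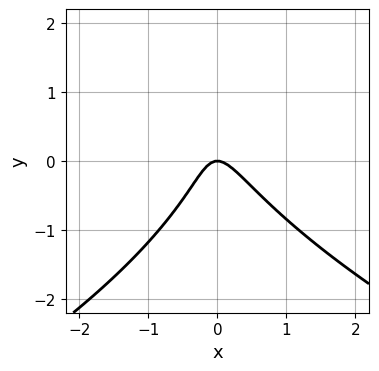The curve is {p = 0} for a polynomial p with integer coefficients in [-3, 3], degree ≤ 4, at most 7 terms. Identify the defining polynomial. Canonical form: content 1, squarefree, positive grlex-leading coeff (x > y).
y^3 + 3*x^2 + x*y - y^2 + y

Degree: no degree-2 curve has this shape, so deg p = 3.
Observable constraints: it crosses the x-axis at the gridline x = 0; one y-axis crossing is at y = 0.
Solving for integer coefficients yields p as stated.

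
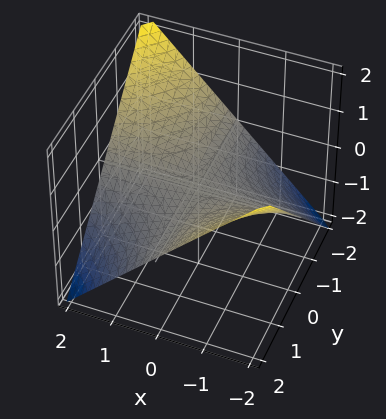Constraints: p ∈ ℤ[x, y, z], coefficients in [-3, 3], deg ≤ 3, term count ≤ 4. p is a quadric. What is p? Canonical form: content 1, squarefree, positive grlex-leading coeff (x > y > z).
x*y + 2*z

(a) deg p = 2. A saddle surface; a quadric.
(b) From the visible intercepts: every point of the x-axis in the box is on the surface; it meets the z-axis at z = 0 (among the integer gridlines); every point of the y-axis in the box is on the surface.
(c) Assembling these constraints gives the stated polynomial.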